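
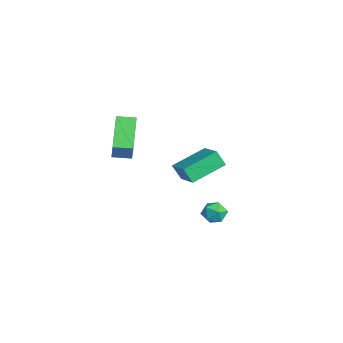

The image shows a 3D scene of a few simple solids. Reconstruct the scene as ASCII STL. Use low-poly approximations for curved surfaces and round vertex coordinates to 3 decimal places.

solid 
facet normal -0.985 0.169 0.024
outer loop
vertex 1.698 -1.261 -3.634
vertex 1.693 -1.383 -2.972
vertex 1.795 -0.757 -3.198
endloop
endfacet
facet normal -0.672 0.554 -0.491
outer loop
vertex 1.698 -1.261 -3.634
vertex 1.795 -0.757 -3.198
vertex 2.17 -0.797 -3.756
endloop
endfacet
facet normal -0.343 0.103 -0.934
outer loop
vertex 1.698 -1.261 -3.634
vertex 2.17 -0.797 -3.756
vertex 2.299 -1.446 -3.875
endloop
endfacet
facet normal -0.451 -0.561 -0.694
outer loop
vertex 1.698 -1.261 -3.634
vertex 2.299 -1.446 -3.875
vertex 2.004 -1.809 -3.39
endloop
endfacet
facet normal -0.848 -0.519 -0.102
outer loop
vertex 1.698 -1.261 -3.634
vertex 2.004 -1.809 -3.39
vertex 1.693 -1.383 -2.972
endloop
endfacet
facet normal -0.176 0.966 -0.188
outer loop
vertex 2.17 -0.797 -3.756
vertex 1.795 -0.757 -3.198
vertex 2.456 -0.631 -3.17
endloop
endfacet
facet normal -0.682 0.344 0.645
outer loop
vertex 1.795 -0.757 -3.198
vertex 1.693 -1.383 -2.972
vertex 2.161 -0.994 -2.685
endloop
endfacet
facet normal -0.460 -0.770 0.443
outer loop
vertex 1.693 -1.383 -2.972
vertex 2.004 -1.809 -3.39
vertex 2.29 -1.643 -2.804
endloop
endfacet
facet normal 0.181 -0.837 -0.516
outer loop
vertex 2.004 -1.809 -3.39
vertex 2.299 -1.446 -3.875
vertex 2.665 -1.683 -3.362
endloop
endfacet
facet normal 0.357 0.237 -0.903
outer loop
vertex 2.299 -1.446 -3.875
vertex 2.17 -0.797 -3.756
vertex 2.767 -1.057 -3.588
endloop
endfacet
facet normal 0.451 0.561 0.694
outer loop
vertex 2.762 -1.179 -2.926
vertex 2.456 -0.631 -3.17
vertex 2.161 -0.994 -2.685
endloop
endfacet
facet normal 0.343 -0.103 0.934
outer loop
vertex 2.762 -1.179 -2.926
vertex 2.161 -0.994 -2.685
vertex 2.29 -1.643 -2.804
endloop
endfacet
facet normal 0.672 -0.554 0.491
outer loop
vertex 2.762 -1.179 -2.926
vertex 2.29 -1.643 -2.804
vertex 2.665 -1.683 -3.362
endloop
endfacet
facet normal 0.985 -0.169 -0.024
outer loop
vertex 2.762 -1.179 -2.926
vertex 2.665 -1.683 -3.362
vertex 2.767 -1.057 -3.588
endloop
endfacet
facet normal 0.848 0.519 0.102
outer loop
vertex 2.762 -1.179 -2.926
vertex 2.767 -1.057 -3.588
vertex 2.456 -0.631 -3.17
endloop
endfacet
facet normal -0.181 0.837 0.516
outer loop
vertex 2.161 -0.994 -2.685
vertex 2.456 -0.631 -3.17
vertex 1.795 -0.757 -3.198
endloop
endfacet
facet normal -0.357 -0.237 0.903
outer loop
vertex 2.29 -1.643 -2.804
vertex 2.161 -0.994 -2.685
vertex 1.693 -1.383 -2.972
endloop
endfacet
facet normal 0.176 -0.966 0.188
outer loop
vertex 2.665 -1.683 -3.362
vertex 2.29 -1.643 -2.804
vertex 2.004 -1.809 -3.39
endloop
endfacet
facet normal 0.682 -0.344 -0.645
outer loop
vertex 2.767 -1.057 -3.588
vertex 2.665 -1.683 -3.362
vertex 2.299 -1.446 -3.875
endloop
endfacet
facet normal 0.460 0.770 -0.443
outer loop
vertex 2.456 -0.631 -3.17
vertex 2.767 -1.057 -3.588
vertex 2.17 -0.797 -3.756
endloop
endfacet
facet normal -0.815 0.311 0.489
outer loop
vertex -4.508 -3.983 -0.266
vertex -4.207 -3.055 -0.355
vertex -5.112 -3.89 -1.333
endloop
endfacet
facet normal -0.306 -0.948 0.091
outer loop
vertex -3.393 -4.545 -2.365
vertex -4.508 -3.983 -0.266
vertex -5.112 -3.89 -1.333
endloop
endfacet
facet normal -0.815 0.310 0.489
outer loop
vertex -5.112 -3.89 -1.333
vertex -4.207 -3.055 -0.355
vertex -4.812 -2.961 -1.422
endloop
endfacet
facet normal -0.492 0.076 -0.867
outer loop
vertex -4.812 -2.961 -1.422
vertex -3.393 -4.545 -2.365
vertex -5.112 -3.89 -1.333
endloop
endfacet
facet normal 0.492 -0.076 0.867
outer loop
vertex -4.508 -3.983 -0.266
vertex -2.488 -3.71 -1.387
vertex -4.207 -3.055 -0.355
endloop
endfacet
facet normal -0.307 -0.947 0.091
outer loop
vertex -2.788 -4.639 -1.298
vertex -4.508 -3.983 -0.266
vertex -3.393 -4.545 -2.365
endloop
endfacet
facet normal 0.492 -0.076 0.868
outer loop
vertex -2.788 -4.639 -1.298
vertex -2.488 -3.71 -1.387
vertex -4.508 -3.983 -0.266
endloop
endfacet
facet normal 0.307 0.947 -0.090
outer loop
vertex -4.207 -3.055 -0.355
vertex -2.488 -3.71 -1.387
vertex -4.812 -2.961 -1.422
endloop
endfacet
facet normal -0.491 0.076 -0.868
outer loop
vertex -3.092 -3.617 -2.454
vertex -3.393 -4.545 -2.365
vertex -4.812 -2.961 -1.422
endloop
endfacet
facet normal 0.307 0.947 -0.091
outer loop
vertex -4.812 -2.961 -1.422
vertex -2.488 -3.71 -1.387
vertex -3.092 -3.617 -2.454
endloop
endfacet
facet normal 0.815 -0.311 -0.489
outer loop
vertex -3.092 -3.617 -2.454
vertex -2.788 -4.639 -1.298
vertex -3.393 -4.545 -2.365
endloop
endfacet
facet normal 0.815 -0.310 -0.489
outer loop
vertex -2.488 -3.71 -1.387
vertex -2.788 -4.639 -1.298
vertex -3.092 -3.617 -2.454
endloop
endfacet
facet normal -0.918 -0.087 -0.388
outer loop
vertex -2.965 -1.655 -3.254
vertex -3.405 0.135 -2.616
vertex -2.657 -1.29 -4.065
endloop
endfacet
facet normal 0.225 -0.918 -0.327
outer loop
vertex -1.235 -1.155 -3.464
vertex -2.965 -1.655 -3.254
vertex -2.657 -1.29 -4.065
endloop
endfacet
facet normal -0.918 -0.088 -0.387
outer loop
vertex -2.657 -1.29 -4.065
vertex -3.405 0.135 -2.616
vertex -3.098 0.499 -3.426
endloop
endfacet
facet normal 0.327 0.388 -0.861
outer loop
vertex -3.098 0.499 -3.426
vertex -1.235 -1.155 -3.464
vertex -2.657 -1.29 -4.065
endloop
endfacet
facet normal -0.327 -0.388 0.862
outer loop
vertex -2.965 -1.655 -3.254
vertex -1.983 0.27 -2.015
vertex -3.405 0.135 -2.616
endloop
endfacet
facet normal 0.226 -0.918 -0.327
outer loop
vertex -1.542 -1.519 -2.654
vertex -2.965 -1.655 -3.254
vertex -1.235 -1.155 -3.464
endloop
endfacet
facet normal -0.326 -0.388 0.862
outer loop
vertex -1.542 -1.519 -2.654
vertex -1.983 0.27 -2.015
vertex -2.965 -1.655 -3.254
endloop
endfacet
facet normal -0.225 0.918 0.327
outer loop
vertex -3.405 0.135 -2.616
vertex -1.983 0.27 -2.015
vertex -3.098 0.499 -3.426
endloop
endfacet
facet normal 0.326 0.388 -0.862
outer loop
vertex -1.675 0.635 -2.826
vertex -1.235 -1.155 -3.464
vertex -3.098 0.499 -3.426
endloop
endfacet
facet normal -0.226 0.918 0.327
outer loop
vertex -3.098 0.499 -3.426
vertex -1.983 0.27 -2.015
vertex -1.675 0.635 -2.826
endloop
endfacet
facet normal 0.918 0.088 0.387
outer loop
vertex -1.675 0.635 -2.826
vertex -1.542 -1.519 -2.654
vertex -1.235 -1.155 -3.464
endloop
endfacet
facet normal 0.918 0.088 0.388
outer loop
vertex -1.983 0.27 -2.015
vertex -1.542 -1.519 -2.654
vertex -1.675 0.635 -2.826
endloop
endfacet

endsolid


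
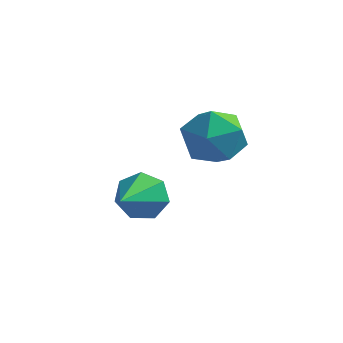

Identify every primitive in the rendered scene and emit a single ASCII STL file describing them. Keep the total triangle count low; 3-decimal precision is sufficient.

solid 
facet normal -0.211 0.570 0.794
outer loop
vertex -0.83 4.236 0.347
vertex -1.857 3.98 0.258
vertex -1.212 3.386 0.856
endloop
endfacet
facet normal 0.447 0.303 0.841
outer loop
vertex -0.83 4.236 0.347
vertex -1.212 3.386 0.856
vertex -0.268 3.336 0.372
endloop
endfacet
facet normal 0.814 0.516 0.267
outer loop
vertex -0.83 4.236 0.347
vertex -0.268 3.336 0.372
vertex -0.33 3.899 -0.527
endloop
endfacet
facet normal 0.380 0.915 -0.135
outer loop
vertex -0.83 4.236 0.347
vertex -0.33 3.899 -0.527
vertex -1.312 4.297 -0.597
endloop
endfacet
facet normal -0.253 0.949 0.190
outer loop
vertex -0.83 4.236 0.347
vertex -1.312 4.297 -0.597
vertex -1.857 3.98 0.258
endloop
endfacet
facet normal 0.399 -0.409 0.820
outer loop
vertex -0.268 3.336 0.372
vertex -1.212 3.386 0.856
vertex -0.948 2.523 0.297
endloop
endfacet
facet normal -0.668 0.024 0.744
outer loop
vertex -1.212 3.386 0.856
vertex -1.857 3.98 0.258
vertex -1.93 2.921 0.227
endloop
endfacet
facet normal -0.735 0.637 -0.233
outer loop
vertex -1.857 3.98 0.258
vertex -1.312 4.297 -0.597
vertex -1.992 3.484 -0.672
endloop
endfacet
facet normal 0.290 0.581 -0.760
outer loop
vertex -1.312 4.297 -0.597
vertex -0.33 3.899 -0.527
vertex -1.048 3.434 -1.156
endloop
endfacet
facet normal 0.992 -0.065 -0.109
outer loop
vertex -0.33 3.899 -0.527
vertex -0.268 3.336 0.372
vertex -0.403 2.84 -0.558
endloop
endfacet
facet normal -0.380 -0.915 0.135
outer loop
vertex -1.43 2.584 -0.647
vertex -0.948 2.523 0.297
vertex -1.93 2.921 0.227
endloop
endfacet
facet normal -0.814 -0.516 -0.267
outer loop
vertex -1.43 2.584 -0.647
vertex -1.93 2.921 0.227
vertex -1.992 3.484 -0.672
endloop
endfacet
facet normal -0.447 -0.303 -0.841
outer loop
vertex -1.43 2.584 -0.647
vertex -1.992 3.484 -0.672
vertex -1.048 3.434 -1.156
endloop
endfacet
facet normal 0.211 -0.570 -0.794
outer loop
vertex -1.43 2.584 -0.647
vertex -1.048 3.434 -1.156
vertex -0.403 2.84 -0.558
endloop
endfacet
facet normal 0.253 -0.949 -0.190
outer loop
vertex -1.43 2.584 -0.647
vertex -0.403 2.84 -0.558
vertex -0.948 2.523 0.297
endloop
endfacet
facet normal -0.290 -0.581 0.760
outer loop
vertex -1.93 2.921 0.227
vertex -0.948 2.523 0.297
vertex -1.212 3.386 0.856
endloop
endfacet
facet normal -0.992 0.065 0.109
outer loop
vertex -1.992 3.484 -0.672
vertex -1.93 2.921 0.227
vertex -1.857 3.98 0.258
endloop
endfacet
facet normal -0.399 0.409 -0.820
outer loop
vertex -1.048 3.434 -1.156
vertex -1.992 3.484 -0.672
vertex -1.312 4.297 -0.597
endloop
endfacet
facet normal 0.668 -0.024 -0.744
outer loop
vertex -0.403 2.84 -0.558
vertex -1.048 3.434 -1.156
vertex -0.33 3.899 -0.527
endloop
endfacet
facet normal 0.735 -0.637 0.233
outer loop
vertex -0.948 2.523 0.297
vertex -0.403 2.84 -0.558
vertex -0.268 3.336 0.372
endloop
endfacet
facet normal -0.050 0.907 -0.419
outer loop
vertex -1.768 0.981 -2.183
vertex -2.27 1.225 -1.596
vertex -1.461 1.26 -1.616
endloop
endfacet
facet normal 0.838 -0.506 -0.204
outer loop
vertex -1.768 0.981 -2.183
vertex -1.461 1.26 -1.616
vertex -2.19 -0.225 -0.924
endloop
endfacet
facet normal -0.050 0.907 -0.419
outer loop
vertex -1.461 1.26 -1.616
vertex -2.27 1.225 -1.596
vertex -1.763 1.513 -1.033
endloop
endfacet
facet normal 0.841 -0.175 0.512
outer loop
vertex -1.461 1.26 -1.616
vertex -1.763 1.513 -1.033
vertex -2.19 -0.225 -0.924
endloop
endfacet
facet normal -0.050 0.907 -0.419
outer loop
vertex -1.763 1.513 -1.033
vertex -2.27 1.225 -1.596
vertex -2.446 1.549 -0.874
endloop
endfacet
facet normal 0.227 0.005 0.974
outer loop
vertex -1.763 1.513 -1.033
vertex -2.446 1.549 -0.874
vertex -2.19 -0.225 -0.924
endloop
endfacet
facet normal -0.050 0.907 -0.419
outer loop
vertex -2.446 1.549 -0.874
vertex -2.27 1.225 -1.596
vertex -2.997 1.341 -1.258
endloop
endfacet
facet normal -0.543 -0.102 0.834
outer loop
vertex -2.446 1.549 -0.874
vertex -2.997 1.341 -1.258
vertex -2.19 -0.225 -0.924
endloop
endfacet
facet normal -0.050 0.907 -0.419
outer loop
vertex -2.997 1.341 -1.258
vertex -2.27 1.225 -1.596
vertex -3.0 1.046 -1.896
endloop
endfacet
facet normal -0.888 -0.416 0.196
outer loop
vertex -2.997 1.341 -1.258
vertex -3.0 1.046 -1.896
vertex -2.19 -0.225 -0.924
endloop
endfacet
facet normal -0.050 0.906 -0.420
outer loop
vertex -3.0 1.046 -1.896
vertex -2.27 1.225 -1.596
vertex -2.453 0.885 -2.308
endloop
endfacet
facet normal -0.550 -0.700 -0.457
outer loop
vertex -3.0 1.046 -1.896
vertex -2.453 0.885 -2.308
vertex -2.19 -0.225 -0.924
endloop
endfacet
facet normal -0.050 0.906 -0.420
outer loop
vertex -2.453 0.885 -2.308
vertex -2.27 1.225 -1.596
vertex -1.768 0.981 -2.183
endloop
endfacet
facet normal 0.220 -0.740 -0.635
outer loop
vertex -2.453 0.885 -2.308
vertex -1.768 0.981 -2.183
vertex -2.19 -0.225 -0.924
endloop
endfacet

endsolid


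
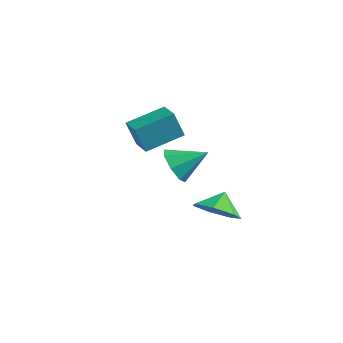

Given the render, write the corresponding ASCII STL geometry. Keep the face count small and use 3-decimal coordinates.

solid 
facet normal 0.153 -0.667 -0.729
outer loop
vertex 2.076 -0.896 -0.009
vertex 1.032 -0.807 -0.31
vertex 1.891 -0.231 -0.656
endloop
endfacet
facet normal 0.610 0.633 0.476
outer loop
vertex 2.076 -0.896 -0.009
vertex 1.891 -0.231 -0.656
vertex 0.868 -0.093 0.47
endloop
endfacet
facet normal 0.153 -0.666 -0.730
outer loop
vertex 1.891 -0.231 -0.656
vertex 1.032 -0.807 -0.31
vertex 1.059 0.001 -1.042
endloop
endfacet
facet normal 0.229 0.969 0.089
outer loop
vertex 1.891 -0.231 -0.656
vertex 1.059 0.001 -1.042
vertex 0.868 -0.093 0.47
endloop
endfacet
facet normal 0.154 -0.666 -0.730
outer loop
vertex 1.059 0.001 -1.042
vertex 1.032 -0.807 -0.31
vertex 0.207 -0.376 -0.878
endloop
endfacet
facet normal -0.404 0.915 0.006
outer loop
vertex 1.059 0.001 -1.042
vertex 0.207 -0.376 -0.878
vertex 0.868 -0.093 0.47
endloop
endfacet
facet normal 0.154 -0.667 -0.729
outer loop
vertex 0.207 -0.376 -0.878
vertex 1.032 -0.807 -0.31
vertex -0.023 -1.077 -0.286
endloop
endfacet
facet normal -0.810 0.510 0.290
outer loop
vertex 0.207 -0.376 -0.878
vertex -0.023 -1.077 -0.286
vertex 0.868 -0.093 0.47
endloop
endfacet
facet normal 0.154 -0.667 -0.729
outer loop
vertex -0.023 -1.077 -0.286
vertex 1.032 -0.807 -0.31
vertex 0.541 -1.574 0.288
endloop
endfacet
facet normal -0.685 0.062 0.726
outer loop
vertex -0.023 -1.077 -0.286
vertex 0.541 -1.574 0.288
vertex 0.868 -0.093 0.47
endloop
endfacet
facet normal 0.153 -0.667 -0.729
outer loop
vertex 0.541 -1.574 0.288
vertex 1.032 -0.807 -0.31
vertex 1.475 -1.494 0.411
endloop
endfacet
facet normal -0.122 -0.094 0.988
outer loop
vertex 0.541 -1.574 0.288
vertex 1.475 -1.494 0.411
vertex 0.868 -0.093 0.47
endloop
endfacet
facet normal 0.153 -0.667 -0.729
outer loop
vertex 1.475 -1.494 0.411
vertex 1.032 -0.807 -0.31
vertex 2.076 -0.896 -0.009
endloop
endfacet
facet normal 0.454 0.160 0.877
outer loop
vertex 1.475 -1.494 0.411
vertex 2.076 -0.896 -0.009
vertex 0.868 -0.093 0.47
endloop
endfacet
facet normal -0.609 -0.630 -0.482
outer loop
vertex 0.726 -3.189 3.142
vertex 0.251 -2.475 2.809
vertex 0.979 -2.962 2.526
endloop
endfacet
facet normal 0.913 -0.314 0.259
outer loop
vertex 0.726 -3.189 3.142
vertex 0.979 -2.962 2.526
vertex 1.189 -1.505 3.551
endloop
endfacet
facet normal -0.609 -0.630 -0.483
outer loop
vertex 0.979 -2.962 2.526
vertex 0.251 -2.475 2.809
vertex 0.806 -2.449 2.075
endloop
endfacet
facet normal 0.955 0.067 -0.290
outer loop
vertex 0.979 -2.962 2.526
vertex 0.806 -2.449 2.075
vertex 1.189 -1.505 3.551
endloop
endfacet
facet normal -0.608 -0.630 -0.482
outer loop
vertex 0.806 -2.449 2.075
vertex 0.251 -2.475 2.809
vertex 0.308 -1.952 2.054
endloop
endfacet
facet normal 0.609 0.587 -0.534
outer loop
vertex 0.806 -2.449 2.075
vertex 0.308 -1.952 2.054
vertex 1.189 -1.505 3.551
endloop
endfacet
facet normal -0.609 -0.630 -0.482
outer loop
vertex 0.308 -1.952 2.054
vertex 0.251 -2.475 2.809
vertex -0.223 -1.761 2.475
endloop
endfacet
facet normal 0.079 0.942 -0.328
outer loop
vertex 0.308 -1.952 2.054
vertex -0.223 -1.761 2.475
vertex 1.189 -1.505 3.551
endloop
endfacet
facet normal -0.609 -0.630 -0.482
outer loop
vertex -0.223 -1.761 2.475
vertex 0.251 -2.475 2.809
vertex -0.476 -1.989 3.092
endloop
endfacet
facet normal -0.325 0.923 0.207
outer loop
vertex -0.223 -1.761 2.475
vertex -0.476 -1.989 3.092
vertex 1.189 -1.505 3.551
endloop
endfacet
facet normal -0.609 -0.630 -0.482
outer loop
vertex -0.476 -1.989 3.092
vertex 0.251 -2.475 2.809
vertex -0.303 -2.501 3.542
endloop
endfacet
facet normal -0.366 0.541 0.757
outer loop
vertex -0.476 -1.989 3.092
vertex -0.303 -2.501 3.542
vertex 1.189 -1.505 3.551
endloop
endfacet
facet normal -0.609 -0.630 -0.482
outer loop
vertex -0.303 -2.501 3.542
vertex 0.251 -2.475 2.809
vertex 0.195 -2.998 3.563
endloop
endfacet
facet normal -0.021 0.022 1.000
outer loop
vertex -0.303 -2.501 3.542
vertex 0.195 -2.998 3.563
vertex 1.189 -1.505 3.551
endloop
endfacet
facet normal -0.609 -0.630 -0.482
outer loop
vertex 0.195 -2.998 3.563
vertex 0.251 -2.475 2.809
vertex 0.726 -3.189 3.142
endloop
endfacet
facet normal 0.509 -0.333 0.794
outer loop
vertex 0.195 -2.998 3.563
vertex 0.726 -3.189 3.142
vertex 1.189 -1.505 3.551
endloop
endfacet
facet normal -0.906 0.410 -0.104
outer loop
vertex -4.895 -0.028 2.351
vertex -4.202 1.652 2.939
vertex -4.586 0.315 1.008
endloop
endfacet
facet normal -0.363 -0.880 -0.308
outer loop
vertex -3.598 -0.132 1.121
vertex -4.895 -0.028 2.351
vertex -4.586 0.315 1.008
endloop
endfacet
facet normal -0.906 0.410 -0.104
outer loop
vertex -4.586 0.315 1.008
vertex -4.202 1.652 2.939
vertex -3.893 1.995 1.596
endloop
endfacet
facet normal 0.217 0.241 -0.946
outer loop
vertex -3.893 1.995 1.596
vertex -3.598 -0.132 1.121
vertex -4.586 0.315 1.008
endloop
endfacet
facet normal -0.217 -0.241 0.946
outer loop
vertex -4.895 -0.028 2.351
vertex -3.214 1.205 3.052
vertex -4.202 1.652 2.939
endloop
endfacet
facet normal -0.363 -0.880 -0.308
outer loop
vertex -3.907 -0.475 2.464
vertex -4.895 -0.028 2.351
vertex -3.598 -0.132 1.121
endloop
endfacet
facet normal -0.217 -0.241 0.946
outer loop
vertex -3.907 -0.475 2.464
vertex -3.214 1.205 3.052
vertex -4.895 -0.028 2.351
endloop
endfacet
facet normal 0.363 0.880 0.308
outer loop
vertex -4.202 1.652 2.939
vertex -3.214 1.205 3.052
vertex -3.893 1.995 1.596
endloop
endfacet
facet normal 0.217 0.241 -0.946
outer loop
vertex -2.905 1.548 1.709
vertex -3.598 -0.132 1.121
vertex -3.893 1.995 1.596
endloop
endfacet
facet normal 0.363 0.880 0.308
outer loop
vertex -3.893 1.995 1.596
vertex -3.214 1.205 3.052
vertex -2.905 1.548 1.709
endloop
endfacet
facet normal 0.906 -0.410 0.104
outer loop
vertex -2.905 1.548 1.709
vertex -3.907 -0.475 2.464
vertex -3.598 -0.132 1.121
endloop
endfacet
facet normal 0.906 -0.410 0.104
outer loop
vertex -3.214 1.205 3.052
vertex -3.907 -0.475 2.464
vertex -2.905 1.548 1.709
endloop
endfacet

endsolid


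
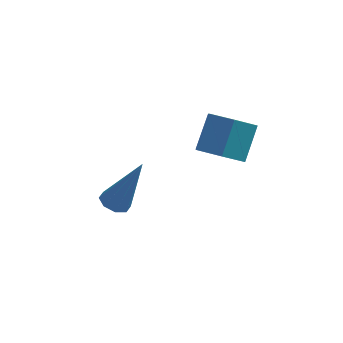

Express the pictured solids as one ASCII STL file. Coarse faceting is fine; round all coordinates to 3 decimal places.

solid 
facet normal -0.427 -0.070 -0.901
outer loop
vertex 0.52 -0.504 -3.882
vertex 0.123 -0.142 -3.722
vertex 0.626 -0.097 -3.964
endloop
endfacet
facet normal 0.947 -0.279 -0.161
outer loop
vertex 0.52 -0.504 -3.882
vertex 0.626 -0.097 -3.964
vertex 1.017 0.002 -1.838
endloop
endfacet
facet normal -0.428 -0.068 -0.901
outer loop
vertex 0.626 -0.097 -3.964
vertex 0.123 -0.142 -3.722
vertex 0.439 0.283 -3.904
endloop
endfacet
facet normal 0.871 0.457 -0.181
outer loop
vertex 0.626 -0.097 -3.964
vertex 0.439 0.283 -3.904
vertex 1.017 0.002 -1.838
endloop
endfacet
facet normal -0.428 -0.068 -0.901
outer loop
vertex 0.439 0.283 -3.904
vertex 0.123 -0.142 -3.722
vertex 0.066 0.415 -3.737
endloop
endfacet
facet normal 0.346 0.938 0.031
outer loop
vertex 0.439 0.283 -3.904
vertex 0.066 0.415 -3.737
vertex 1.017 0.002 -1.838
endloop
endfacet
facet normal -0.427 -0.068 -0.902
outer loop
vertex 0.066 0.415 -3.737
vertex 0.123 -0.142 -3.722
vertex -0.273 0.22 -3.562
endloop
endfacet
facet normal -0.323 0.878 0.353
outer loop
vertex 0.066 0.415 -3.737
vertex -0.273 0.22 -3.562
vertex 1.017 0.002 -1.838
endloop
endfacet
facet normal -0.427 -0.069 -0.901
outer loop
vertex -0.273 0.22 -3.562
vertex 0.123 -0.142 -3.722
vertex -0.38 -0.187 -3.48
endloop
endfacet
facet normal -0.741 0.314 0.594
outer loop
vertex -0.273 0.22 -3.562
vertex -0.38 -0.187 -3.48
vertex 1.017 0.002 -1.838
endloop
endfacet
facet normal -0.427 -0.069 -0.901
outer loop
vertex -0.38 -0.187 -3.48
vertex 0.123 -0.142 -3.722
vertex -0.192 -0.568 -3.54
endloop
endfacet
facet normal -0.665 -0.425 0.614
outer loop
vertex -0.38 -0.187 -3.48
vertex -0.192 -0.568 -3.54
vertex 1.017 0.002 -1.838
endloop
endfacet
facet normal -0.428 -0.069 -0.901
outer loop
vertex -0.192 -0.568 -3.54
vertex 0.123 -0.142 -3.722
vertex 0.181 -0.699 -3.707
endloop
endfacet
facet normal -0.138 -0.905 0.401
outer loop
vertex -0.192 -0.568 -3.54
vertex 0.181 -0.699 -3.707
vertex 1.017 0.002 -1.838
endloop
endfacet
facet normal -0.426 -0.069 -0.902
outer loop
vertex 0.181 -0.699 -3.707
vertex 0.123 -0.142 -3.722
vertex 0.52 -0.504 -3.882
endloop
endfacet
facet normal 0.528 -0.845 0.081
outer loop
vertex 0.181 -0.699 -3.707
vertex 0.52 -0.504 -3.882
vertex 1.017 0.002 -1.838
endloop
endfacet
facet normal -0.252 -0.651 -0.716
outer loop
vertex 4.188 -0.822 -0.775
vertex 3.487 -1.069 -0.304
vertex 3.419 -0.408 -0.881
endloop
endfacet
facet normal 0.416 0.596 -0.687
outer loop
vertex 4.188 -0.822 -0.775
vertex 3.419 -0.408 -0.881
vertex 4.535 0.076 0.214
endloop
endfacet
facet normal 0.415 0.596 -0.687
outer loop
vertex 4.535 0.076 0.214
vertex 3.419 -0.408 -0.881
vertex 3.765 0.49 0.108
endloop
endfacet
facet normal 0.251 0.650 0.717
outer loop
vertex 4.535 0.076 0.214
vertex 3.765 0.49 0.108
vertex 3.833 -0.171 0.684
endloop
endfacet
facet normal -0.251 -0.651 -0.716
outer loop
vertex 3.419 -0.408 -0.881
vertex 3.487 -1.069 -0.304
vertex 2.717 -0.655 -0.411
endloop
endfacet
facet normal -0.549 0.706 -0.449
outer loop
vertex 3.419 -0.408 -0.881
vertex 2.717 -0.655 -0.411
vertex 3.765 0.49 0.108
endloop
endfacet
facet normal -0.549 0.706 -0.448
outer loop
vertex 3.765 0.49 0.108
vertex 2.717 -0.655 -0.411
vertex 3.064 0.243 0.578
endloop
endfacet
facet normal 0.251 0.650 0.717
outer loop
vertex 3.765 0.49 0.108
vertex 3.064 0.243 0.578
vertex 3.833 -0.171 0.684
endloop
endfacet
facet normal -0.251 -0.651 -0.716
outer loop
vertex 2.717 -0.655 -0.411
vertex 3.487 -1.069 -0.304
vertex 2.785 -1.316 0.166
endloop
endfacet
facet normal -0.965 0.109 0.239
outer loop
vertex 2.717 -0.655 -0.411
vertex 2.785 -1.316 0.166
vertex 3.064 0.243 0.578
endloop
endfacet
facet normal -0.965 0.109 0.239
outer loop
vertex 3.064 0.243 0.578
vertex 2.785 -1.316 0.166
vertex 3.132 -0.418 1.155
endloop
endfacet
facet normal 0.252 0.651 0.716
outer loop
vertex 3.064 0.243 0.578
vertex 3.132 -0.418 1.155
vertex 3.833 -0.171 0.684
endloop
endfacet
facet normal -0.251 -0.650 -0.717
outer loop
vertex 2.785 -1.316 0.166
vertex 3.487 -1.069 -0.304
vertex 3.555 -1.73 0.272
endloop
endfacet
facet normal -0.415 -0.596 0.687
outer loop
vertex 2.785 -1.316 0.166
vertex 3.555 -1.73 0.272
vertex 3.132 -0.418 1.155
endloop
endfacet
facet normal -0.416 -0.596 0.687
outer loop
vertex 3.132 -0.418 1.155
vertex 3.555 -1.73 0.272
vertex 3.901 -0.832 1.261
endloop
endfacet
facet normal 0.252 0.651 0.716
outer loop
vertex 3.132 -0.418 1.155
vertex 3.901 -0.832 1.261
vertex 3.833 -0.171 0.684
endloop
endfacet
facet normal -0.251 -0.650 -0.717
outer loop
vertex 3.555 -1.73 0.272
vertex 3.487 -1.069 -0.304
vertex 4.256 -1.483 -0.198
endloop
endfacet
facet normal 0.549 -0.705 0.448
outer loop
vertex 3.555 -1.73 0.272
vertex 4.256 -1.483 -0.198
vertex 3.901 -0.832 1.261
endloop
endfacet
facet normal 0.549 -0.706 0.448
outer loop
vertex 3.901 -0.832 1.261
vertex 4.256 -1.483 -0.198
vertex 4.603 -0.585 0.791
endloop
endfacet
facet normal 0.251 0.651 0.716
outer loop
vertex 3.901 -0.832 1.261
vertex 4.603 -0.585 0.791
vertex 3.833 -0.171 0.684
endloop
endfacet
facet normal -0.252 -0.651 -0.716
outer loop
vertex 4.256 -1.483 -0.198
vertex 3.487 -1.069 -0.304
vertex 4.188 -0.822 -0.775
endloop
endfacet
facet normal 0.965 -0.109 -0.239
outer loop
vertex 4.256 -1.483 -0.198
vertex 4.188 -0.822 -0.775
vertex 4.603 -0.585 0.791
endloop
endfacet
facet normal 0.965 -0.109 -0.239
outer loop
vertex 4.603 -0.585 0.791
vertex 4.188 -0.822 -0.775
vertex 4.535 0.076 0.214
endloop
endfacet
facet normal 0.251 0.651 0.716
outer loop
vertex 4.603 -0.585 0.791
vertex 4.535 0.076 0.214
vertex 3.833 -0.171 0.684
endloop
endfacet

endsolid


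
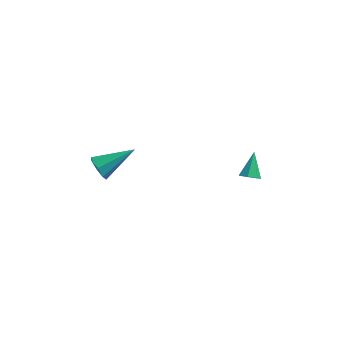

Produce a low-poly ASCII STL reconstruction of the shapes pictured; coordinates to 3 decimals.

solid 
facet normal 0.012 -0.752 -0.659
outer loop
vertex 4.314 -1.838 -0.862
vertex 3.917 -1.62 -1.118
vertex 4.428 -1.549 -1.19
endloop
endfacet
facet normal 0.909 0.101 0.405
outer loop
vertex 4.314 -1.838 -0.862
vertex 4.428 -1.549 -1.19
vertex 3.903 -0.62 -0.242
endloop
endfacet
facet normal 0.012 -0.753 -0.658
outer loop
vertex 4.428 -1.549 -1.19
vertex 3.917 -1.62 -1.118
vertex 4.157 -1.314 -1.464
endloop
endfacet
facet normal 0.750 0.630 -0.202
outer loop
vertex 4.428 -1.549 -1.19
vertex 4.157 -1.314 -1.464
vertex 3.903 -0.62 -0.242
endloop
endfacet
facet normal 0.011 -0.753 -0.658
outer loop
vertex 4.157 -1.314 -1.464
vertex 3.917 -1.62 -1.118
vertex 3.706 -1.309 -1.477
endloop
endfacet
facet normal 0.024 0.871 -0.490
outer loop
vertex 4.157 -1.314 -1.464
vertex 3.706 -1.309 -1.477
vertex 3.903 -0.62 -0.242
endloop
endfacet
facet normal 0.012 -0.752 -0.659
outer loop
vertex 3.706 -1.309 -1.477
vertex 3.917 -1.62 -1.118
vertex 3.414 -1.539 -1.22
endloop
endfacet
facet normal -0.724 0.645 -0.245
outer loop
vertex 3.706 -1.309 -1.477
vertex 3.414 -1.539 -1.22
vertex 3.903 -0.62 -0.242
endloop
endfacet
facet normal 0.012 -0.752 -0.659
outer loop
vertex 3.414 -1.539 -1.22
vertex 3.917 -1.62 -1.118
vertex 3.502 -1.83 -0.886
endloop
endfacet
facet normal -0.929 0.121 0.350
outer loop
vertex 3.414 -1.539 -1.22
vertex 3.502 -1.83 -0.886
vertex 3.903 -0.62 -0.242
endloop
endfacet
facet normal 0.012 -0.752 -0.659
outer loop
vertex 3.502 -1.83 -0.886
vertex 3.917 -1.62 -1.118
vertex 3.902 -1.963 -0.727
endloop
endfacet
facet normal -0.438 -0.305 0.846
outer loop
vertex 3.502 -1.83 -0.886
vertex 3.902 -1.963 -0.727
vertex 3.903 -0.62 -0.242
endloop
endfacet
facet normal 0.012 -0.752 -0.659
outer loop
vertex 3.902 -1.963 -0.727
vertex 3.917 -1.62 -1.118
vertex 4.314 -1.838 -0.862
endloop
endfacet
facet normal 0.380 -0.314 0.870
outer loop
vertex 3.902 -1.963 -0.727
vertex 4.314 -1.838 -0.862
vertex 3.903 -0.62 -0.242
endloop
endfacet
facet normal -0.749 -0.502 -0.432
outer loop
vertex -2.17 -3.558 -0.861
vertex -2.611 -3.228 -0.48
vertex -2.334 -3.124 -1.081
endloop
endfacet
facet normal 0.784 -0.018 -0.621
outer loop
vertex -2.17 -3.558 -0.861
vertex -2.334 -3.124 -1.081
vertex -1.189 -2.272 0.34
endloop
endfacet
facet normal -0.749 -0.503 -0.432
outer loop
vertex -2.334 -3.124 -1.081
vertex -2.611 -3.228 -0.48
vertex -2.66 -2.752 -0.949
endloop
endfacet
facet normal 0.407 0.601 -0.688
outer loop
vertex -2.334 -3.124 -1.081
vertex -2.66 -2.752 -0.949
vertex -1.189 -2.272 0.34
endloop
endfacet
facet normal -0.749 -0.503 -0.432
outer loop
vertex -2.66 -2.752 -0.949
vertex -2.611 -3.228 -0.48
vertex -2.958 -2.658 -0.542
endloop
endfacet
facet normal -0.072 0.959 -0.274
outer loop
vertex -2.66 -2.752 -0.949
vertex -2.958 -2.658 -0.542
vertex -1.189 -2.272 0.34
endloop
endfacet
facet normal -0.748 -0.503 -0.433
outer loop
vertex -2.958 -2.658 -0.542
vertex -2.611 -3.228 -0.48
vertex -3.053 -2.898 -0.099
endloop
endfacet
facet normal -0.374 0.847 0.379
outer loop
vertex -2.958 -2.658 -0.542
vertex -3.053 -2.898 -0.099
vertex -1.189 -2.272 0.34
endloop
endfacet
facet normal -0.748 -0.503 -0.432
outer loop
vertex -3.053 -2.898 -0.099
vertex -2.611 -3.228 -0.48
vertex -2.889 -3.331 0.121
endloop
endfacet
facet normal -0.320 0.330 0.888
outer loop
vertex -3.053 -2.898 -0.099
vertex -2.889 -3.331 0.121
vertex -1.189 -2.272 0.34
endloop
endfacet
facet normal -0.748 -0.503 -0.432
outer loop
vertex -2.889 -3.331 0.121
vertex -2.611 -3.228 -0.48
vertex -2.562 -3.704 -0.011
endloop
endfacet
facet normal 0.057 -0.289 0.956
outer loop
vertex -2.889 -3.331 0.121
vertex -2.562 -3.704 -0.011
vertex -1.189 -2.272 0.34
endloop
endfacet
facet normal -0.750 -0.502 -0.431
outer loop
vertex -2.562 -3.704 -0.011
vertex -2.611 -3.228 -0.48
vertex -2.265 -3.798 -0.418
endloop
endfacet
facet normal 0.537 -0.647 0.541
outer loop
vertex -2.562 -3.704 -0.011
vertex -2.265 -3.798 -0.418
vertex -1.189 -2.272 0.34
endloop
endfacet
facet normal -0.749 -0.502 -0.432
outer loop
vertex -2.265 -3.798 -0.418
vertex -2.611 -3.228 -0.48
vertex -2.17 -3.558 -0.861
endloop
endfacet
facet normal 0.837 -0.535 -0.111
outer loop
vertex -2.265 -3.798 -0.418
vertex -2.17 -3.558 -0.861
vertex -1.189 -2.272 0.34
endloop
endfacet

endsolid


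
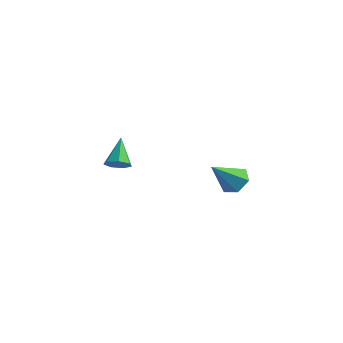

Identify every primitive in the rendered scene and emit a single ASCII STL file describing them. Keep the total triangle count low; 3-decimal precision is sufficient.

solid 
facet normal 0.351 -0.659 -0.665
outer loop
vertex -1.989 -1.523 0.706
vertex -2.411 -1.915 0.872
vertex -2.438 -1.497 0.443
endloop
endfacet
facet normal 0.223 0.931 -0.288
outer loop
vertex -1.989 -1.523 0.706
vertex -2.438 -1.497 0.443
vertex -2.929 -0.945 1.848
endloop
endfacet
facet normal 0.352 -0.659 -0.664
outer loop
vertex -2.438 -1.497 0.443
vertex -2.411 -1.915 0.872
vertex -2.866 -1.786 0.503
endloop
endfacet
facet normal -0.539 0.702 -0.464
outer loop
vertex -2.438 -1.497 0.443
vertex -2.866 -1.786 0.503
vertex -2.929 -0.945 1.848
endloop
endfacet
facet normal 0.352 -0.660 -0.664
outer loop
vertex -2.866 -1.786 0.503
vertex -2.411 -1.915 0.872
vertex -2.952 -2.172 0.841
endloop
endfacet
facet normal -0.986 0.116 -0.119
outer loop
vertex -2.866 -1.786 0.503
vertex -2.952 -2.172 0.841
vertex -2.929 -0.945 1.848
endloop
endfacet
facet normal 0.352 -0.660 -0.664
outer loop
vertex -2.952 -2.172 0.841
vertex -2.411 -1.915 0.872
vertex -2.631 -2.365 1.203
endloop
endfacet
facet normal -0.783 -0.386 0.488
outer loop
vertex -2.952 -2.172 0.841
vertex -2.631 -2.365 1.203
vertex -2.929 -0.945 1.848
endloop
endfacet
facet normal 0.351 -0.660 -0.664
outer loop
vertex -2.631 -2.365 1.203
vertex -2.411 -1.915 0.872
vertex -2.144 -2.219 1.315
endloop
endfacet
facet normal -0.080 -0.426 0.901
outer loop
vertex -2.631 -2.365 1.203
vertex -2.144 -2.219 1.315
vertex -2.929 -0.945 1.848
endloop
endfacet
facet normal 0.352 -0.659 -0.665
outer loop
vertex -2.144 -2.219 1.315
vertex -2.411 -1.915 0.872
vertex -1.859 -1.844 1.094
endloop
endfacet
facet normal 0.591 0.026 0.807
outer loop
vertex -2.144 -2.219 1.315
vertex -1.859 -1.844 1.094
vertex -2.929 -0.945 1.848
endloop
endfacet
facet normal 0.352 -0.660 -0.664
outer loop
vertex -1.859 -1.844 1.094
vertex -2.411 -1.915 0.872
vertex -1.989 -1.523 0.706
endloop
endfacet
facet normal 0.725 0.630 0.278
outer loop
vertex -1.859 -1.844 1.094
vertex -1.989 -1.523 0.706
vertex -2.929 -0.945 1.848
endloop
endfacet
facet normal 0.288 0.632 -0.719
outer loop
vertex 3.587 -2.179 1.505
vertex 3.133 -1.692 1.751
vertex 3.798 -1.714 1.998
endloop
endfacet
facet normal 0.747 -0.613 0.258
outer loop
vertex 3.587 -2.179 1.505
vertex 3.798 -1.714 1.998
vertex 2.667 -2.708 2.909
endloop
endfacet
facet normal 0.288 0.631 -0.720
outer loop
vertex 3.798 -1.714 1.998
vertex 3.133 -1.692 1.751
vertex 3.344 -1.226 2.244
endloop
endfacet
facet normal 0.563 0.111 0.819
outer loop
vertex 3.798 -1.714 1.998
vertex 3.344 -1.226 2.244
vertex 2.667 -2.708 2.909
endloop
endfacet
facet normal 0.289 0.631 -0.720
outer loop
vertex 3.344 -1.226 2.244
vertex 3.133 -1.692 1.751
vertex 2.679 -1.204 1.996
endloop
endfacet
facet normal -0.288 0.499 0.817
outer loop
vertex 3.344 -1.226 2.244
vertex 2.679 -1.204 1.996
vertex 2.667 -2.708 2.909
endloop
endfacet
facet normal 0.290 0.631 -0.719
outer loop
vertex 2.679 -1.204 1.996
vertex 3.133 -1.692 1.751
vertex 2.468 -1.669 1.503
endloop
endfacet
facet normal -0.953 0.162 0.255
outer loop
vertex 2.679 -1.204 1.996
vertex 2.468 -1.669 1.503
vertex 2.667 -2.708 2.909
endloop
endfacet
facet normal 0.290 0.631 -0.719
outer loop
vertex 2.468 -1.669 1.503
vertex 3.133 -1.692 1.751
vertex 2.922 -2.157 1.258
endloop
endfacet
facet normal -0.769 -0.562 -0.306
outer loop
vertex 2.468 -1.669 1.503
vertex 2.922 -2.157 1.258
vertex 2.667 -2.708 2.909
endloop
endfacet
facet normal 0.288 0.632 -0.719
outer loop
vertex 2.922 -2.157 1.258
vertex 3.133 -1.692 1.751
vertex 3.587 -2.179 1.505
endloop
endfacet
facet normal 0.082 -0.949 -0.304
outer loop
vertex 2.922 -2.157 1.258
vertex 3.587 -2.179 1.505
vertex 2.667 -2.708 2.909
endloop
endfacet

endsolid


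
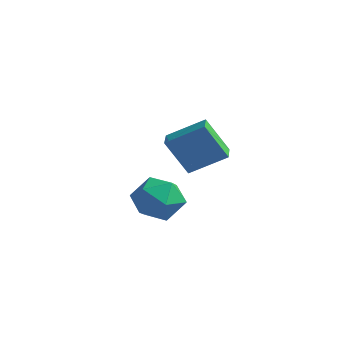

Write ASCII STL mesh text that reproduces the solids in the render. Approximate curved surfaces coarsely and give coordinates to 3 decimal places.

solid 
facet normal -0.406 -0.303 0.862
outer loop
vertex -0.3 3.151 0.673
vertex -0.924 3.906 0.644
vertex -1.446 2.169 -0.212
endloop
endfacet
facet normal 0.637 -0.770 0.029
outer loop
vertex -0.716 2.714 -1.764
vertex -0.3 3.151 0.673
vertex -1.446 2.169 -0.212
endloop
endfacet
facet normal -0.405 -0.303 0.863
outer loop
vertex -1.446 2.169 -0.212
vertex -0.924 3.906 0.644
vertex -2.071 2.924 -0.24
endloop
endfacet
facet normal -0.655 -0.561 -0.505
outer loop
vertex -2.071 2.924 -0.24
vertex -0.716 2.714 -1.764
vertex -1.446 2.169 -0.212
endloop
endfacet
facet normal 0.655 0.561 0.505
outer loop
vertex -0.3 3.151 0.673
vertex -0.194 4.451 -0.908
vertex -0.924 3.906 0.644
endloop
endfacet
facet normal 0.637 -0.770 0.029
outer loop
vertex 0.431 3.696 -0.88
vertex -0.3 3.151 0.673
vertex -0.716 2.714 -1.764
endloop
endfacet
facet normal 0.655 0.561 0.505
outer loop
vertex 0.431 3.696 -0.88
vertex -0.194 4.451 -0.908
vertex -0.3 3.151 0.673
endloop
endfacet
facet normal -0.637 0.770 -0.029
outer loop
vertex -0.924 3.906 0.644
vertex -0.194 4.451 -0.908
vertex -2.071 2.924 -0.24
endloop
endfacet
facet normal -0.655 -0.561 -0.505
outer loop
vertex -1.34 3.469 -1.793
vertex -0.716 2.714 -1.764
vertex -2.071 2.924 -0.24
endloop
endfacet
facet normal -0.637 0.770 -0.030
outer loop
vertex -2.071 2.924 -0.24
vertex -0.194 4.451 -0.908
vertex -1.34 3.469 -1.793
endloop
endfacet
facet normal 0.406 0.302 -0.862
outer loop
vertex -1.34 3.469 -1.793
vertex 0.431 3.696 -0.88
vertex -0.716 2.714 -1.764
endloop
endfacet
facet normal 0.406 0.304 -0.862
outer loop
vertex -0.194 4.451 -0.908
vertex 0.431 3.696 -0.88
vertex -1.34 3.469 -1.793
endloop
endfacet
facet normal -0.954 0.081 0.289
outer loop
vertex 0.126 -0.204 -1.506
vertex 0.108 -1.271 -1.265
vertex 0.401 -0.543 -0.503
endloop
endfacet
facet normal -0.601 0.692 0.399
outer loop
vertex 0.126 -0.204 -1.506
vertex 0.401 -0.543 -0.503
vertex 0.982 0.243 -0.992
endloop
endfacet
facet normal -0.340 0.913 -0.228
outer loop
vertex 0.126 -0.204 -1.506
vertex 0.982 0.243 -0.992
vertex 1.048 0.002 -2.057
endloop
endfacet
facet normal -0.531 0.438 -0.725
outer loop
vertex 0.126 -0.204 -1.506
vertex 1.048 0.002 -2.057
vertex 0.508 -0.933 -2.226
endloop
endfacet
facet normal -0.911 -0.076 -0.406
outer loop
vertex 0.126 -0.204 -1.506
vertex 0.508 -0.933 -2.226
vertex 0.108 -1.271 -1.265
endloop
endfacet
facet normal -0.051 0.554 0.831
outer loop
vertex 0.982 0.243 -0.992
vertex 0.401 -0.543 -0.503
vertex 1.492 -0.547 -0.434
endloop
endfacet
facet normal -0.621 -0.434 0.653
outer loop
vertex 0.401 -0.543 -0.503
vertex 0.108 -1.271 -1.265
vertex 0.952 -1.482 -0.603
endloop
endfacet
facet normal -0.551 -0.689 -0.471
outer loop
vertex 0.108 -1.271 -1.265
vertex 0.508 -0.933 -2.226
vertex 1.018 -1.723 -1.668
endloop
endfacet
facet normal 0.063 0.142 -0.988
outer loop
vertex 0.508 -0.933 -2.226
vertex 1.048 0.002 -2.057
vertex 1.599 -0.937 -2.157
endloop
endfacet
facet normal 0.371 0.910 -0.183
outer loop
vertex 1.048 0.002 -2.057
vertex 0.982 0.243 -0.992
vertex 1.892 -0.209 -1.395
endloop
endfacet
facet normal 0.531 -0.438 0.725
outer loop
vertex 1.874 -1.276 -1.154
vertex 1.492 -0.547 -0.434
vertex 0.952 -1.482 -0.603
endloop
endfacet
facet normal 0.340 -0.913 0.228
outer loop
vertex 1.874 -1.276 -1.154
vertex 0.952 -1.482 -0.603
vertex 1.018 -1.723 -1.668
endloop
endfacet
facet normal 0.601 -0.692 -0.399
outer loop
vertex 1.874 -1.276 -1.154
vertex 1.018 -1.723 -1.668
vertex 1.599 -0.937 -2.157
endloop
endfacet
facet normal 0.954 -0.081 -0.289
outer loop
vertex 1.874 -1.276 -1.154
vertex 1.599 -0.937 -2.157
vertex 1.892 -0.209 -1.395
endloop
endfacet
facet normal 0.911 0.076 0.406
outer loop
vertex 1.874 -1.276 -1.154
vertex 1.892 -0.209 -1.395
vertex 1.492 -0.547 -0.434
endloop
endfacet
facet normal -0.063 -0.142 0.988
outer loop
vertex 0.952 -1.482 -0.603
vertex 1.492 -0.547 -0.434
vertex 0.401 -0.543 -0.503
endloop
endfacet
facet normal -0.371 -0.910 0.183
outer loop
vertex 1.018 -1.723 -1.668
vertex 0.952 -1.482 -0.603
vertex 0.108 -1.271 -1.265
endloop
endfacet
facet normal 0.051 -0.554 -0.831
outer loop
vertex 1.599 -0.937 -2.157
vertex 1.018 -1.723 -1.668
vertex 0.508 -0.933 -2.226
endloop
endfacet
facet normal 0.621 0.434 -0.653
outer loop
vertex 1.892 -0.209 -1.395
vertex 1.599 -0.937 -2.157
vertex 1.048 0.002 -2.057
endloop
endfacet
facet normal 0.551 0.689 0.471
outer loop
vertex 1.492 -0.547 -0.434
vertex 1.892 -0.209 -1.395
vertex 0.982 0.243 -0.992
endloop
endfacet

endsolid


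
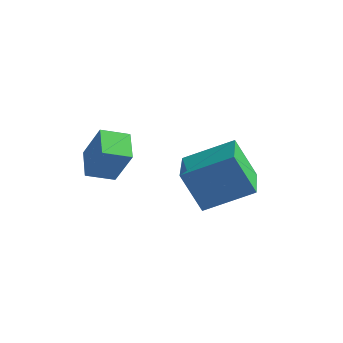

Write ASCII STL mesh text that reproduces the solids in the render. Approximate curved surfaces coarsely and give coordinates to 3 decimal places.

solid 
facet normal -0.738 -0.516 -0.435
outer loop
vertex 2.468 -1.997 -1.229
vertex 1.636 -0.566 -1.513
vertex 3.155 -1.861 -2.555
endloop
endfacet
facet normal 0.496 -0.852 0.169
outer loop
vertex 4.424 -0.974 -1.807
vertex 2.468 -1.997 -1.229
vertex 3.155 -1.861 -2.555
endloop
endfacet
facet normal -0.738 -0.516 -0.435
outer loop
vertex 3.155 -1.861 -2.555
vertex 1.636 -0.566 -1.513
vertex 2.322 -0.43 -2.839
endloop
endfacet
facet normal 0.458 0.091 -0.884
outer loop
vertex 2.322 -0.43 -2.839
vertex 4.424 -0.974 -1.807
vertex 3.155 -1.861 -2.555
endloop
endfacet
facet normal -0.458 -0.091 0.884
outer loop
vertex 2.468 -1.997 -1.229
vertex 2.905 0.321 -0.765
vertex 1.636 -0.566 -1.513
endloop
endfacet
facet normal 0.496 -0.852 0.169
outer loop
vertex 3.738 -1.11 -0.481
vertex 2.468 -1.997 -1.229
vertex 4.424 -0.974 -1.807
endloop
endfacet
facet normal -0.458 -0.091 0.885
outer loop
vertex 3.738 -1.11 -0.481
vertex 2.905 0.321 -0.765
vertex 2.468 -1.997 -1.229
endloop
endfacet
facet normal -0.496 0.852 -0.169
outer loop
vertex 1.636 -0.566 -1.513
vertex 2.905 0.321 -0.765
vertex 2.322 -0.43 -2.839
endloop
endfacet
facet normal 0.458 0.091 -0.884
outer loop
vertex 3.592 0.457 -2.091
vertex 4.424 -0.974 -1.807
vertex 2.322 -0.43 -2.839
endloop
endfacet
facet normal -0.495 0.852 -0.169
outer loop
vertex 2.322 -0.43 -2.839
vertex 2.905 0.321 -0.765
vertex 3.592 0.457 -2.091
endloop
endfacet
facet normal 0.738 0.516 0.435
outer loop
vertex 3.592 0.457 -2.091
vertex 3.738 -1.11 -0.481
vertex 4.424 -0.974 -1.807
endloop
endfacet
facet normal 0.738 0.516 0.435
outer loop
vertex 2.905 0.321 -0.765
vertex 3.738 -1.11 -0.481
vertex 3.592 0.457 -2.091
endloop
endfacet
facet normal -0.660 -0.678 0.324
outer loop
vertex 1.438 -4.345 0.587
vertex 0.849 -3.597 0.951
vertex 0.79 -4.28 -0.596
endloop
endfacet
facet normal 0.578 -0.734 -0.357
outer loop
vertex 1.391 -3.663 -0.891
vertex 1.438 -4.345 0.587
vertex 0.79 -4.28 -0.596
endloop
endfacet
facet normal -0.661 -0.677 0.324
outer loop
vertex 0.79 -4.28 -0.596
vertex 0.849 -3.597 0.951
vertex 0.201 -3.531 -0.232
endloop
endfacet
facet normal -0.480 0.048 -0.876
outer loop
vertex 0.201 -3.531 -0.232
vertex 1.391 -3.663 -0.891
vertex 0.79 -4.28 -0.596
endloop
endfacet
facet normal 0.480 -0.049 0.876
outer loop
vertex 1.438 -4.345 0.587
vertex 1.45 -2.98 0.656
vertex 0.849 -3.597 0.951
endloop
endfacet
facet normal 0.577 -0.734 -0.357
outer loop
vertex 2.039 -3.729 0.292
vertex 1.438 -4.345 0.587
vertex 1.391 -3.663 -0.891
endloop
endfacet
facet normal 0.480 -0.049 0.876
outer loop
vertex 2.039 -3.729 0.292
vertex 1.45 -2.98 0.656
vertex 1.438 -4.345 0.587
endloop
endfacet
facet normal -0.578 0.734 0.357
outer loop
vertex 0.849 -3.597 0.951
vertex 1.45 -2.98 0.656
vertex 0.201 -3.531 -0.232
endloop
endfacet
facet normal -0.480 0.049 -0.876
outer loop
vertex 0.802 -2.915 -0.527
vertex 1.391 -3.663 -0.891
vertex 0.201 -3.531 -0.232
endloop
endfacet
facet normal -0.578 0.734 0.357
outer loop
vertex 0.201 -3.531 -0.232
vertex 1.45 -2.98 0.656
vertex 0.802 -2.915 -0.527
endloop
endfacet
facet normal 0.660 0.678 -0.324
outer loop
vertex 0.802 -2.915 -0.527
vertex 2.039 -3.729 0.292
vertex 1.391 -3.663 -0.891
endloop
endfacet
facet normal 0.660 0.677 -0.325
outer loop
vertex 1.45 -2.98 0.656
vertex 2.039 -3.729 0.292
vertex 0.802 -2.915 -0.527
endloop
endfacet

endsolid


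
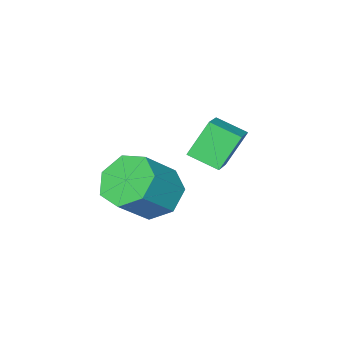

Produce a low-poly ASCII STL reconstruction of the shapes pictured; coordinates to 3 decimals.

solid 
facet normal -0.549 0.111 0.829
outer loop
vertex 0.165 -0.589 -1.067
vertex -0.301 0.447 -1.514
vertex -0.824 -1.276 -1.63
endloop
endfacet
facet normal 0.381 -0.849 0.366
outer loop
vertex 0.021 -1.447 -2.906
vertex 0.165 -0.589 -1.067
vertex -0.824 -1.276 -1.63
endloop
endfacet
facet normal -0.548 0.111 0.829
outer loop
vertex -0.824 -1.276 -1.63
vertex -0.301 0.447 -1.514
vertex -1.29 -0.241 -2.076
endloop
endfacet
facet normal -0.744 -0.517 -0.423
outer loop
vertex -1.29 -0.241 -2.076
vertex 0.021 -1.447 -2.906
vertex -0.824 -1.276 -1.63
endloop
endfacet
facet normal 0.744 0.517 0.423
outer loop
vertex 0.165 -0.589 -1.067
vertex 0.544 0.276 -2.79
vertex -0.301 0.447 -1.514
endloop
endfacet
facet normal 0.382 -0.848 0.366
outer loop
vertex 1.01 -0.759 -2.344
vertex 0.165 -0.589 -1.067
vertex 0.021 -1.447 -2.906
endloop
endfacet
facet normal 0.744 0.517 0.423
outer loop
vertex 1.01 -0.759 -2.344
vertex 0.544 0.276 -2.79
vertex 0.165 -0.589 -1.067
endloop
endfacet
facet normal -0.382 0.848 -0.367
outer loop
vertex -0.301 0.447 -1.514
vertex 0.544 0.276 -2.79
vertex -1.29 -0.241 -2.076
endloop
endfacet
facet normal -0.744 -0.517 -0.423
outer loop
vertex -0.445 -0.411 -3.353
vertex 0.021 -1.447 -2.906
vertex -1.29 -0.241 -2.076
endloop
endfacet
facet normal -0.382 0.849 -0.366
outer loop
vertex -1.29 -0.241 -2.076
vertex 0.544 0.276 -2.79
vertex -0.445 -0.411 -3.353
endloop
endfacet
facet normal 0.548 -0.111 -0.829
outer loop
vertex -0.445 -0.411 -3.353
vertex 1.01 -0.759 -2.344
vertex 0.021 -1.447 -2.906
endloop
endfacet
facet normal 0.548 -0.110 -0.829
outer loop
vertex 0.544 0.276 -2.79
vertex 1.01 -0.759 -2.344
vertex -0.445 -0.411 -3.353
endloop
endfacet
facet normal -0.713 0.032 -0.700
outer loop
vertex 2.82 -1.461 -4.448
vertex 2.169 -0.922 -3.76
vertex 2.887 -0.518 -4.473
endloop
endfacet
facet normal 0.698 -0.068 -0.713
outer loop
vertex 2.82 -1.461 -4.448
vertex 2.887 -0.518 -4.473
vertex 4.082 -1.518 -3.208
endloop
endfacet
facet normal 0.697 -0.070 -0.714
outer loop
vertex 4.082 -1.518 -3.208
vertex 2.887 -0.518 -4.473
vertex 4.15 -0.575 -3.234
endloop
endfacet
facet normal 0.713 -0.032 0.700
outer loop
vertex 4.082 -1.518 -3.208
vertex 4.15 -0.575 -3.234
vertex 3.431 -0.978 -2.52
endloop
endfacet
facet normal -0.713 0.033 -0.700
outer loop
vertex 2.887 -0.518 -4.473
vertex 2.169 -0.922 -3.76
vertex 2.414 0.121 -3.961
endloop
endfacet
facet normal 0.490 0.736 -0.466
outer loop
vertex 2.887 -0.518 -4.473
vertex 2.414 0.121 -3.961
vertex 4.15 -0.575 -3.234
endloop
endfacet
facet normal 0.490 0.737 -0.466
outer loop
vertex 4.15 -0.575 -3.234
vertex 2.414 0.121 -3.961
vertex 3.676 0.064 -2.722
endloop
endfacet
facet normal 0.713 -0.032 0.700
outer loop
vertex 4.15 -0.575 -3.234
vertex 3.676 0.064 -2.722
vertex 3.431 -0.978 -2.52
endloop
endfacet
facet normal -0.713 0.032 -0.700
outer loop
vertex 2.414 0.121 -3.961
vertex 2.169 -0.922 -3.76
vertex 1.756 -0.025 -3.298
endloop
endfacet
facet normal -0.086 0.987 0.133
outer loop
vertex 2.414 0.121 -3.961
vertex 1.756 -0.025 -3.298
vertex 3.676 0.064 -2.722
endloop
endfacet
facet normal -0.085 0.988 0.132
outer loop
vertex 3.676 0.064 -2.722
vertex 1.756 -0.025 -3.298
vertex 3.018 -0.082 -2.058
endloop
endfacet
facet normal 0.713 -0.032 0.700
outer loop
vertex 3.676 0.064 -2.722
vertex 3.018 -0.082 -2.058
vertex 3.431 -0.978 -2.52
endloop
endfacet
facet normal -0.713 0.032 -0.700
outer loop
vertex 1.756 -0.025 -3.298
vertex 2.169 -0.922 -3.76
vertex 1.409 -0.846 -2.982
endloop
endfacet
facet normal -0.597 0.495 0.631
outer loop
vertex 1.756 -0.025 -3.298
vertex 1.409 -0.846 -2.982
vertex 3.018 -0.082 -2.058
endloop
endfacet
facet normal -0.597 0.495 0.631
outer loop
vertex 3.018 -0.082 -2.058
vertex 1.409 -0.846 -2.982
vertex 2.671 -0.903 -1.743
endloop
endfacet
facet normal 0.713 -0.033 0.700
outer loop
vertex 3.018 -0.082 -2.058
vertex 2.671 -0.903 -1.743
vertex 3.431 -0.978 -2.52
endloop
endfacet
facet normal -0.713 0.032 -0.700
outer loop
vertex 1.409 -0.846 -2.982
vertex 2.169 -0.922 -3.76
vertex 1.634 -1.724 -3.252
endloop
endfacet
facet normal -0.659 -0.370 0.654
outer loop
vertex 1.409 -0.846 -2.982
vertex 1.634 -1.724 -3.252
vertex 2.671 -0.903 -1.743
endloop
endfacet
facet normal -0.659 -0.370 0.654
outer loop
vertex 2.671 -0.903 -1.743
vertex 1.634 -1.724 -3.252
vertex 2.897 -1.781 -2.012
endloop
endfacet
facet normal 0.713 -0.031 0.700
outer loop
vertex 2.671 -0.903 -1.743
vertex 2.897 -1.781 -2.012
vertex 3.431 -0.978 -2.52
endloop
endfacet
facet normal -0.713 0.032 -0.700
outer loop
vertex 1.634 -1.724 -3.252
vertex 2.169 -0.922 -3.76
vertex 2.262 -1.998 -3.904
endloop
endfacet
facet normal -0.225 -0.957 0.185
outer loop
vertex 1.634 -1.724 -3.252
vertex 2.262 -1.998 -3.904
vertex 2.897 -1.781 -2.012
endloop
endfacet
facet normal -0.225 -0.957 0.185
outer loop
vertex 2.897 -1.781 -2.012
vertex 2.262 -1.998 -3.904
vertex 3.525 -2.055 -2.665
endloop
endfacet
facet normal 0.714 -0.032 0.700
outer loop
vertex 2.897 -1.781 -2.012
vertex 3.525 -2.055 -2.665
vertex 3.431 -0.978 -2.52
endloop
endfacet
facet normal -0.713 0.032 -0.700
outer loop
vertex 2.262 -1.998 -3.904
vertex 2.169 -0.922 -3.76
vertex 2.82 -1.461 -4.448
endloop
endfacet
facet normal 0.379 -0.823 -0.424
outer loop
vertex 2.262 -1.998 -3.904
vertex 2.82 -1.461 -4.448
vertex 3.525 -2.055 -2.665
endloop
endfacet
facet normal 0.379 -0.822 -0.424
outer loop
vertex 3.525 -2.055 -2.665
vertex 2.82 -1.461 -4.448
vertex 4.082 -1.518 -3.208
endloop
endfacet
facet normal 0.713 -0.032 0.700
outer loop
vertex 3.525 -2.055 -2.665
vertex 4.082 -1.518 -3.208
vertex 3.431 -0.978 -2.52
endloop
endfacet

endsolid


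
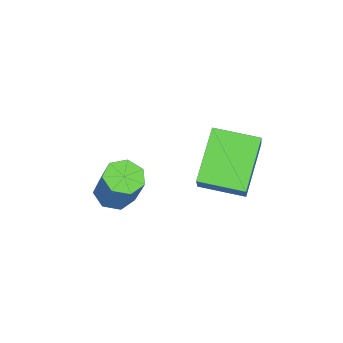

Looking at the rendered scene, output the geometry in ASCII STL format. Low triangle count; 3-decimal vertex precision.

solid 
facet normal -0.609 -0.150 -0.779
outer loop
vertex -1.252 -1.126 -0.261
vertex -1.379 0.465 -0.468
vertex 0.398 -1.161 -1.544
endloop
endfacet
facet normal 0.079 -0.989 0.128
outer loop
vertex 1.439 -0.905 -0.212
vertex -1.252 -1.126 -0.261
vertex 0.398 -1.161 -1.544
endloop
endfacet
facet normal -0.609 -0.150 -0.779
outer loop
vertex 0.398 -1.161 -1.544
vertex -1.379 0.465 -0.468
vertex 0.271 0.43 -1.751
endloop
endfacet
facet normal 0.789 -0.017 -0.614
outer loop
vertex 0.271 0.43 -1.751
vertex 1.439 -0.905 -0.212
vertex 0.398 -1.161 -1.544
endloop
endfacet
facet normal -0.789 0.017 0.614
outer loop
vertex -1.252 -1.126 -0.261
vertex -0.338 0.721 0.864
vertex -1.379 0.465 -0.468
endloop
endfacet
facet normal 0.079 -0.989 0.128
outer loop
vertex -0.211 -0.87 1.071
vertex -1.252 -1.126 -0.261
vertex 1.439 -0.905 -0.212
endloop
endfacet
facet normal -0.789 0.017 0.614
outer loop
vertex -0.211 -0.87 1.071
vertex -0.338 0.721 0.864
vertex -1.252 -1.126 -0.261
endloop
endfacet
facet normal -0.079 0.989 -0.128
outer loop
vertex -1.379 0.465 -0.468
vertex -0.338 0.721 0.864
vertex 0.271 0.43 -1.751
endloop
endfacet
facet normal 0.789 -0.017 -0.614
outer loop
vertex 1.312 0.686 -0.419
vertex 1.439 -0.905 -0.212
vertex 0.271 0.43 -1.751
endloop
endfacet
facet normal -0.079 0.989 -0.128
outer loop
vertex 0.271 0.43 -1.751
vertex -0.338 0.721 0.864
vertex 1.312 0.686 -0.419
endloop
endfacet
facet normal 0.609 0.150 0.779
outer loop
vertex 1.312 0.686 -0.419
vertex -0.211 -0.87 1.071
vertex 1.439 -0.905 -0.212
endloop
endfacet
facet normal 0.609 0.150 0.779
outer loop
vertex -0.338 0.721 0.864
vertex -0.211 -0.87 1.071
vertex 1.312 0.686 -0.419
endloop
endfacet
facet normal -0.308 -0.316 -0.898
outer loop
vertex 0.715 -3.681 -3.239
vertex 0.187 -4.071 -2.921
vertex 0.164 -3.38 -3.156
endloop
endfacet
facet normal 0.385 0.821 -0.421
outer loop
vertex 0.715 -3.681 -3.239
vertex 0.164 -3.38 -3.156
vertex 1.222 -3.159 -1.758
endloop
endfacet
facet normal 0.384 0.822 -0.420
outer loop
vertex 1.222 -3.159 -1.758
vertex 0.164 -3.38 -3.156
vertex 0.67 -2.859 -1.675
endloop
endfacet
facet normal 0.307 0.317 0.897
outer loop
vertex 1.222 -3.159 -1.758
vertex 0.67 -2.859 -1.675
vertex 0.693 -3.549 -1.439
endloop
endfacet
facet normal -0.307 -0.316 -0.898
outer loop
vertex 0.164 -3.38 -3.156
vertex 0.187 -4.071 -2.921
vertex -0.37 -3.6 -2.896
endloop
endfacet
facet normal -0.442 0.883 -0.160
outer loop
vertex 0.164 -3.38 -3.156
vertex -0.37 -3.6 -2.896
vertex 0.67 -2.859 -1.675
endloop
endfacet
facet normal -0.441 0.883 -0.161
outer loop
vertex 0.67 -2.859 -1.675
vertex -0.37 -3.6 -2.896
vertex 0.136 -3.078 -1.415
endloop
endfacet
facet normal 0.307 0.317 0.897
outer loop
vertex 0.67 -2.859 -1.675
vertex 0.136 -3.078 -1.415
vertex 0.693 -3.549 -1.439
endloop
endfacet
facet normal -0.308 -0.317 -0.897
outer loop
vertex -0.37 -3.6 -2.896
vertex 0.187 -4.071 -2.921
vertex -0.485 -4.174 -2.654
endloop
endfacet
facet normal -0.934 0.280 0.220
outer loop
vertex -0.37 -3.6 -2.896
vertex -0.485 -4.174 -2.654
vertex 0.136 -3.078 -1.415
endloop
endfacet
facet normal -0.934 0.280 0.221
outer loop
vertex 0.136 -3.078 -1.415
vertex -0.485 -4.174 -2.654
vertex 0.021 -3.653 -1.173
endloop
endfacet
facet normal 0.306 0.317 0.898
outer loop
vertex 0.136 -3.078 -1.415
vertex 0.021 -3.653 -1.173
vertex 0.693 -3.549 -1.439
endloop
endfacet
facet normal -0.308 -0.316 -0.897
outer loop
vertex -0.485 -4.174 -2.654
vertex 0.187 -4.071 -2.921
vertex -0.094 -4.671 -2.613
endloop
endfacet
facet normal -0.725 -0.534 0.435
outer loop
vertex -0.485 -4.174 -2.654
vertex -0.094 -4.671 -2.613
vertex 0.021 -3.653 -1.173
endloop
endfacet
facet normal -0.723 -0.535 0.436
outer loop
vertex 0.021 -3.653 -1.173
vertex -0.094 -4.671 -2.613
vertex 0.413 -4.149 -1.132
endloop
endfacet
facet normal 0.306 0.316 0.898
outer loop
vertex 0.021 -3.653 -1.173
vertex 0.413 -4.149 -1.132
vertex 0.693 -3.549 -1.439
endloop
endfacet
facet normal -0.307 -0.317 -0.897
outer loop
vertex -0.094 -4.671 -2.613
vertex 0.187 -4.071 -2.921
vertex 0.509 -4.715 -2.804
endloop
endfacet
facet normal 0.033 -0.946 0.322
outer loop
vertex -0.094 -4.671 -2.613
vertex 0.509 -4.715 -2.804
vertex 0.413 -4.149 -1.132
endloop
endfacet
facet normal 0.031 -0.946 0.322
outer loop
vertex 0.413 -4.149 -1.132
vertex 0.509 -4.715 -2.804
vertex 1.015 -4.194 -1.323
endloop
endfacet
facet normal 0.308 0.315 0.897
outer loop
vertex 0.413 -4.149 -1.132
vertex 1.015 -4.194 -1.323
vertex 0.693 -3.549 -1.439
endloop
endfacet
facet normal -0.307 -0.316 -0.898
outer loop
vertex 0.509 -4.715 -2.804
vertex 0.187 -4.071 -2.921
vertex 0.869 -4.275 -3.082
endloop
endfacet
facet normal 0.763 -0.646 -0.034
outer loop
vertex 0.509 -4.715 -2.804
vertex 0.869 -4.275 -3.082
vertex 1.015 -4.194 -1.323
endloop
endfacet
facet normal 0.764 -0.645 -0.034
outer loop
vertex 1.015 -4.194 -1.323
vertex 0.869 -4.275 -3.082
vertex 1.375 -3.753 -1.601
endloop
endfacet
facet normal 0.308 0.315 0.898
outer loop
vertex 1.015 -4.194 -1.323
vertex 1.375 -3.753 -1.601
vertex 0.693 -3.549 -1.439
endloop
endfacet
facet normal -0.307 -0.317 -0.898
outer loop
vertex 0.869 -4.275 -3.082
vertex 0.187 -4.071 -2.921
vertex 0.715 -3.681 -3.239
endloop
endfacet
facet normal 0.920 0.142 -0.365
outer loop
vertex 0.869 -4.275 -3.082
vertex 0.715 -3.681 -3.239
vertex 1.375 -3.753 -1.601
endloop
endfacet
facet normal 0.920 0.141 -0.365
outer loop
vertex 1.375 -3.753 -1.601
vertex 0.715 -3.681 -3.239
vertex 1.222 -3.159 -1.758
endloop
endfacet
facet normal 0.308 0.316 0.897
outer loop
vertex 1.375 -3.753 -1.601
vertex 1.222 -3.159 -1.758
vertex 0.693 -3.549 -1.439
endloop
endfacet

endsolid


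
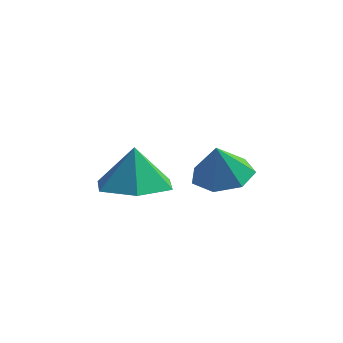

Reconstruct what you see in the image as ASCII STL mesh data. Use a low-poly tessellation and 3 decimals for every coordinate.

solid 
facet normal 0.125 0.178 -0.976
outer loop
vertex 3.229 -0.277 -0.407
vertex 2.8 -1.01 -0.596
vertex 2.482 -0.207 -0.49
endloop
endfacet
facet normal -0.014 0.700 0.714
outer loop
vertex 3.229 -0.277 -0.407
vertex 2.482 -0.207 -0.49
vertex 2.66 -1.21 0.496
endloop
endfacet
facet normal 0.127 0.179 -0.976
outer loop
vertex 2.482 -0.207 -0.49
vertex 2.8 -1.01 -0.596
vertex 1.974 -0.742 -0.654
endloop
endfacet
facet normal -0.670 0.457 0.585
outer loop
vertex 2.482 -0.207 -0.49
vertex 1.974 -0.742 -0.654
vertex 2.66 -1.21 0.496
endloop
endfacet
facet normal 0.127 0.179 -0.976
outer loop
vertex 1.974 -0.742 -0.654
vertex 2.8 -1.01 -0.596
vertex 2.089 -1.478 -0.774
endloop
endfacet
facet normal -0.875 -0.208 0.437
outer loop
vertex 1.974 -0.742 -0.654
vertex 2.089 -1.478 -0.774
vertex 2.66 -1.21 0.496
endloop
endfacet
facet normal 0.126 0.180 -0.976
outer loop
vertex 2.089 -1.478 -0.774
vertex 2.8 -1.01 -0.596
vertex 2.74 -1.862 -0.761
endloop
endfacet
facet normal -0.475 -0.793 0.381
outer loop
vertex 2.089 -1.478 -0.774
vertex 2.74 -1.862 -0.761
vertex 2.66 -1.21 0.496
endloop
endfacet
facet normal 0.125 0.180 -0.976
outer loop
vertex 2.74 -1.862 -0.761
vertex 2.8 -1.01 -0.596
vertex 3.436 -1.603 -0.624
endloop
endfacet
facet normal 0.229 -0.858 0.460
outer loop
vertex 2.74 -1.862 -0.761
vertex 3.436 -1.603 -0.624
vertex 2.66 -1.21 0.496
endloop
endfacet
facet normal 0.125 0.180 -0.976
outer loop
vertex 3.436 -1.603 -0.624
vertex 2.8 -1.01 -0.596
vertex 3.653 -0.898 -0.466
endloop
endfacet
facet normal 0.706 -0.355 0.613
outer loop
vertex 3.436 -1.603 -0.624
vertex 3.653 -0.898 -0.466
vertex 2.66 -1.21 0.496
endloop
endfacet
facet normal 0.125 0.178 -0.976
outer loop
vertex 3.653 -0.898 -0.466
vertex 2.8 -1.01 -0.596
vertex 3.229 -0.277 -0.407
endloop
endfacet
facet normal 0.598 0.339 0.727
outer loop
vertex 3.653 -0.898 -0.466
vertex 3.229 -0.277 -0.407
vertex 2.66 -1.21 0.496
endloop
endfacet
facet normal 0.069 -0.247 -0.967
outer loop
vertex 2.127 -3.684 0.367
vertex 1.112 -3.492 0.246
vertex 1.807 -2.731 0.101
endloop
endfacet
facet normal 0.725 0.400 0.561
outer loop
vertex 2.127 -3.684 0.367
vertex 1.807 -2.731 0.101
vertex 1.028 -3.188 1.434
endloop
endfacet
facet normal 0.069 -0.247 -0.966
outer loop
vertex 1.807 -2.731 0.101
vertex 1.112 -3.492 0.246
vertex 0.792 -2.539 -0.021
endloop
endfacet
facet normal 0.126 0.913 0.387
outer loop
vertex 1.807 -2.731 0.101
vertex 0.792 -2.539 -0.021
vertex 1.028 -3.188 1.434
endloop
endfacet
facet normal 0.069 -0.247 -0.966
outer loop
vertex 0.792 -2.539 -0.021
vertex 1.112 -3.492 0.246
vertex 0.097 -3.3 0.124
endloop
endfacet
facet normal -0.639 0.659 0.397
outer loop
vertex 0.792 -2.539 -0.021
vertex 0.097 -3.3 0.124
vertex 1.028 -3.188 1.434
endloop
endfacet
facet normal 0.069 -0.247 -0.966
outer loop
vertex 0.097 -3.3 0.124
vertex 1.112 -3.492 0.246
vertex 0.418 -4.253 0.391
endloop
endfacet
facet normal -0.806 -0.108 0.582
outer loop
vertex 0.097 -3.3 0.124
vertex 0.418 -4.253 0.391
vertex 1.028 -3.188 1.434
endloop
endfacet
facet normal 0.069 -0.247 -0.967
outer loop
vertex 0.418 -4.253 0.391
vertex 1.112 -3.492 0.246
vertex 1.433 -4.445 0.512
endloop
endfacet
facet normal -0.208 -0.621 0.756
outer loop
vertex 0.418 -4.253 0.391
vertex 1.433 -4.445 0.512
vertex 1.028 -3.188 1.434
endloop
endfacet
facet normal 0.069 -0.247 -0.967
outer loop
vertex 1.433 -4.445 0.512
vertex 1.112 -3.492 0.246
vertex 2.127 -3.684 0.367
endloop
endfacet
facet normal 0.558 -0.367 0.745
outer loop
vertex 1.433 -4.445 0.512
vertex 2.127 -3.684 0.367
vertex 1.028 -3.188 1.434
endloop
endfacet

endsolid


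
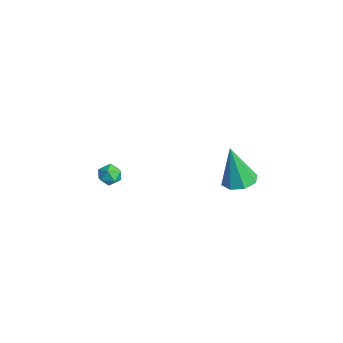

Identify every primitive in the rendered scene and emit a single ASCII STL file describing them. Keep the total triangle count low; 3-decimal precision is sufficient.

solid 
facet normal 0.112 0.176 -0.978
outer loop
vertex 4.523 2.263 -0.639
vertex 3.905 1.779 -0.797
vertex 3.988 2.561 -0.647
endloop
endfacet
facet normal 0.407 0.745 0.529
outer loop
vertex 4.523 2.263 -0.639
vertex 3.988 2.561 -0.647
vertex 3.675 1.421 1.197
endloop
endfacet
facet normal 0.113 0.176 -0.978
outer loop
vertex 3.988 2.561 -0.647
vertex 3.905 1.779 -0.797
vertex 3.405 2.401 -0.743
endloop
endfacet
facet normal -0.305 0.832 0.463
outer loop
vertex 3.988 2.561 -0.647
vertex 3.405 2.401 -0.743
vertex 3.675 1.421 1.197
endloop
endfacet
facet normal 0.113 0.176 -0.978
outer loop
vertex 3.405 2.401 -0.743
vertex 3.905 1.779 -0.797
vertex 3.115 1.877 -0.871
endloop
endfacet
facet normal -0.860 0.398 0.320
outer loop
vertex 3.405 2.401 -0.743
vertex 3.115 1.877 -0.871
vertex 3.675 1.421 1.197
endloop
endfacet
facet normal 0.113 0.177 -0.978
outer loop
vertex 3.115 1.877 -0.871
vertex 3.905 1.779 -0.797
vertex 3.287 1.296 -0.956
endloop
endfacet
facet normal -0.934 -0.304 0.186
outer loop
vertex 3.115 1.877 -0.871
vertex 3.287 1.296 -0.956
vertex 3.675 1.421 1.197
endloop
endfacet
facet normal 0.113 0.177 -0.978
outer loop
vertex 3.287 1.296 -0.956
vertex 3.905 1.779 -0.797
vertex 3.822 0.998 -0.948
endloop
endfacet
facet normal -0.484 -0.864 0.137
outer loop
vertex 3.287 1.296 -0.956
vertex 3.822 0.998 -0.948
vertex 3.675 1.421 1.197
endloop
endfacet
facet normal 0.112 0.177 -0.978
outer loop
vertex 3.822 0.998 -0.948
vertex 3.905 1.779 -0.797
vertex 4.406 1.158 -0.852
endloop
endfacet
facet normal 0.227 -0.952 0.203
outer loop
vertex 3.822 0.998 -0.948
vertex 4.406 1.158 -0.852
vertex 3.675 1.421 1.197
endloop
endfacet
facet normal 0.112 0.177 -0.978
outer loop
vertex 4.406 1.158 -0.852
vertex 3.905 1.779 -0.797
vertex 4.696 1.681 -0.724
endloop
endfacet
facet normal 0.782 -0.518 0.346
outer loop
vertex 4.406 1.158 -0.852
vertex 4.696 1.681 -0.724
vertex 3.675 1.421 1.197
endloop
endfacet
facet normal 0.112 0.176 -0.978
outer loop
vertex 4.696 1.681 -0.724
vertex 3.905 1.779 -0.797
vertex 4.523 2.263 -0.639
endloop
endfacet
facet normal 0.857 0.185 0.481
outer loop
vertex 4.696 1.681 -0.724
vertex 4.523 2.263 -0.639
vertex 3.675 1.421 1.197
endloop
endfacet
facet normal 0.201 0.275 0.940
outer loop
vertex -1.69 -1.568 -3.435
vertex -2.211 -1.864 -3.237
vertex -1.663 -2.175 -3.263
endloop
endfacet
facet normal 0.802 0.196 0.565
outer loop
vertex -1.69 -1.568 -3.435
vertex -1.663 -2.175 -3.263
vertex -1.351 -1.978 -3.774
endloop
endfacet
facet normal 0.772 0.635 0.004
outer loop
vertex -1.69 -1.568 -3.435
vertex -1.351 -1.978 -3.774
vertex -1.706 -1.545 -4.065
endloop
endfacet
facet normal 0.152 0.988 0.032
outer loop
vertex -1.69 -1.568 -3.435
vertex -1.706 -1.545 -4.065
vertex -2.238 -1.474 -3.733
endloop
endfacet
facet normal -0.202 0.765 0.612
outer loop
vertex -1.69 -1.568 -3.435
vertex -2.238 -1.474 -3.733
vertex -2.211 -1.864 -3.237
endloop
endfacet
facet normal 0.821 -0.474 0.319
outer loop
vertex -1.351 -1.978 -3.774
vertex -1.663 -2.175 -3.263
vertex -1.662 -2.526 -3.787
endloop
endfacet
facet normal -0.152 -0.346 0.926
outer loop
vertex -1.663 -2.175 -3.263
vertex -2.211 -1.864 -3.237
vertex -2.194 -2.455 -3.455
endloop
endfacet
facet normal -0.803 0.446 0.395
outer loop
vertex -2.211 -1.864 -3.237
vertex -2.238 -1.474 -3.733
vertex -2.549 -2.022 -3.746
endloop
endfacet
facet normal -0.230 0.808 -0.542
outer loop
vertex -2.238 -1.474 -3.733
vertex -1.706 -1.545 -4.065
vertex -2.237 -1.825 -4.257
endloop
endfacet
facet normal 0.773 0.239 -0.588
outer loop
vertex -1.706 -1.545 -4.065
vertex -1.351 -1.978 -3.774
vertex -1.689 -2.136 -4.283
endloop
endfacet
facet normal -0.152 -0.988 -0.032
outer loop
vertex -2.21 -2.432 -4.085
vertex -1.662 -2.526 -3.787
vertex -2.194 -2.455 -3.455
endloop
endfacet
facet normal -0.772 -0.635 -0.004
outer loop
vertex -2.21 -2.432 -4.085
vertex -2.194 -2.455 -3.455
vertex -2.549 -2.022 -3.746
endloop
endfacet
facet normal -0.802 -0.196 -0.565
outer loop
vertex -2.21 -2.432 -4.085
vertex -2.549 -2.022 -3.746
vertex -2.237 -1.825 -4.257
endloop
endfacet
facet normal -0.201 -0.275 -0.940
outer loop
vertex -2.21 -2.432 -4.085
vertex -2.237 -1.825 -4.257
vertex -1.689 -2.136 -4.283
endloop
endfacet
facet normal 0.202 -0.765 -0.612
outer loop
vertex -2.21 -2.432 -4.085
vertex -1.689 -2.136 -4.283
vertex -1.662 -2.526 -3.787
endloop
endfacet
facet normal 0.230 -0.808 0.542
outer loop
vertex -2.194 -2.455 -3.455
vertex -1.662 -2.526 -3.787
vertex -1.663 -2.175 -3.263
endloop
endfacet
facet normal -0.773 -0.239 0.588
outer loop
vertex -2.549 -2.022 -3.746
vertex -2.194 -2.455 -3.455
vertex -2.211 -1.864 -3.237
endloop
endfacet
facet normal -0.821 0.474 -0.319
outer loop
vertex -2.237 -1.825 -4.257
vertex -2.549 -2.022 -3.746
vertex -2.238 -1.474 -3.733
endloop
endfacet
facet normal 0.152 0.346 -0.926
outer loop
vertex -1.689 -2.136 -4.283
vertex -2.237 -1.825 -4.257
vertex -1.706 -1.545 -4.065
endloop
endfacet
facet normal 0.803 -0.446 -0.395
outer loop
vertex -1.662 -2.526 -3.787
vertex -1.689 -2.136 -4.283
vertex -1.351 -1.978 -3.774
endloop
endfacet

endsolid


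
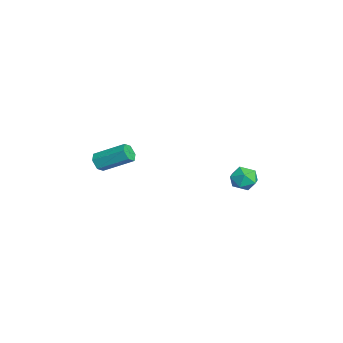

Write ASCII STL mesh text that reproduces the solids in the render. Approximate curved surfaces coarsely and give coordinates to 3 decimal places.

solid 
facet normal -0.254 -0.836 -0.487
outer loop
vertex 3.302 -4.512 1.311
vertex 3.092 -4.746 1.822
vertex 2.729 -4.428 1.466
endloop
endfacet
facet normal -0.148 0.531 -0.834
outer loop
vertex 3.302 -4.512 1.311
vertex 2.729 -4.428 1.466
vertex 3.779 -2.94 2.227
endloop
endfacet
facet normal -0.146 0.530 -0.835
outer loop
vertex 3.779 -2.94 2.227
vertex 2.729 -4.428 1.466
vertex 3.205 -2.856 2.381
endloop
endfacet
facet normal 0.253 0.836 0.487
outer loop
vertex 3.779 -2.94 2.227
vertex 3.205 -2.856 2.381
vertex 3.568 -3.174 2.738
endloop
endfacet
facet normal -0.254 -0.835 -0.487
outer loop
vertex 2.729 -4.428 1.466
vertex 3.092 -4.746 1.822
vertex 2.518 -4.662 1.977
endloop
endfacet
facet normal -0.901 0.387 -0.195
outer loop
vertex 2.729 -4.428 1.466
vertex 2.518 -4.662 1.977
vertex 3.205 -2.856 2.381
endloop
endfacet
facet normal -0.901 0.387 -0.195
outer loop
vertex 3.205 -2.856 2.381
vertex 2.518 -4.662 1.977
vertex 2.994 -3.09 2.892
endloop
endfacet
facet normal 0.253 0.836 0.487
outer loop
vertex 3.205 -2.856 2.381
vertex 2.994 -3.09 2.892
vertex 3.568 -3.174 2.738
endloop
endfacet
facet normal -0.254 -0.835 -0.487
outer loop
vertex 2.518 -4.662 1.977
vertex 3.092 -4.746 1.822
vertex 2.881 -4.98 2.333
endloop
endfacet
facet normal -0.754 -0.144 0.640
outer loop
vertex 2.518 -4.662 1.977
vertex 2.881 -4.98 2.333
vertex 2.994 -3.09 2.892
endloop
endfacet
facet normal -0.754 -0.144 0.640
outer loop
vertex 2.994 -3.09 2.892
vertex 2.881 -4.98 2.333
vertex 3.358 -3.408 3.249
endloop
endfacet
facet normal 0.253 0.836 0.487
outer loop
vertex 2.994 -3.09 2.892
vertex 3.358 -3.408 3.249
vertex 3.568 -3.174 2.738
endloop
endfacet
facet normal -0.253 -0.836 -0.487
outer loop
vertex 2.881 -4.98 2.333
vertex 3.092 -4.746 1.822
vertex 3.455 -5.064 2.179
endloop
endfacet
facet normal 0.146 -0.531 0.835
outer loop
vertex 2.881 -4.98 2.333
vertex 3.455 -5.064 2.179
vertex 3.358 -3.408 3.249
endloop
endfacet
facet normal 0.148 -0.531 0.835
outer loop
vertex 3.358 -3.408 3.249
vertex 3.455 -5.064 2.179
vertex 3.931 -3.492 3.094
endloop
endfacet
facet normal 0.254 0.836 0.487
outer loop
vertex 3.358 -3.408 3.249
vertex 3.931 -3.492 3.094
vertex 3.568 -3.174 2.738
endloop
endfacet
facet normal -0.253 -0.836 -0.487
outer loop
vertex 3.455 -5.064 2.179
vertex 3.092 -4.746 1.822
vertex 3.666 -4.83 1.668
endloop
endfacet
facet normal 0.901 -0.387 0.195
outer loop
vertex 3.455 -5.064 2.179
vertex 3.666 -4.83 1.668
vertex 3.931 -3.492 3.094
endloop
endfacet
facet normal 0.901 -0.387 0.195
outer loop
vertex 3.931 -3.492 3.094
vertex 3.666 -4.83 1.668
vertex 4.142 -3.258 2.583
endloop
endfacet
facet normal 0.254 0.835 0.487
outer loop
vertex 3.931 -3.492 3.094
vertex 4.142 -3.258 2.583
vertex 3.568 -3.174 2.738
endloop
endfacet
facet normal -0.253 -0.836 -0.487
outer loop
vertex 3.666 -4.83 1.668
vertex 3.092 -4.746 1.822
vertex 3.302 -4.512 1.311
endloop
endfacet
facet normal 0.754 0.144 -0.640
outer loop
vertex 3.666 -4.83 1.668
vertex 3.302 -4.512 1.311
vertex 4.142 -3.258 2.583
endloop
endfacet
facet normal 0.754 0.144 -0.640
outer loop
vertex 4.142 -3.258 2.583
vertex 3.302 -4.512 1.311
vertex 3.779 -2.94 2.227
endloop
endfacet
facet normal 0.254 0.835 0.487
outer loop
vertex 4.142 -3.258 2.583
vertex 3.779 -2.94 2.227
vertex 3.568 -3.174 2.738
endloop
endfacet
facet normal -0.828 -0.224 0.514
outer loop
vertex 1.966 3.083 0.234
vertex 2.08 2.258 0.058
vertex 2.425 2.595 0.76
endloop
endfacet
facet normal -0.514 0.358 0.780
outer loop
vertex 1.966 3.083 0.234
vertex 2.425 2.595 0.76
vertex 2.688 3.383 0.572
endloop
endfacet
facet normal -0.471 0.843 0.259
outer loop
vertex 1.966 3.083 0.234
vertex 2.688 3.383 0.572
vertex 2.507 3.533 -0.246
endloop
endfacet
facet normal -0.759 0.561 -0.329
outer loop
vertex 1.966 3.083 0.234
vertex 2.507 3.533 -0.246
vertex 2.131 2.838 -0.564
endloop
endfacet
facet normal -0.980 -0.099 -0.172
outer loop
vertex 1.966 3.083 0.234
vertex 2.131 2.838 -0.564
vertex 2.08 2.258 0.058
endloop
endfacet
facet normal 0.152 0.181 0.972
outer loop
vertex 2.688 3.383 0.572
vertex 2.425 2.595 0.76
vertex 3.249 2.742 0.604
endloop
endfacet
facet normal -0.358 -0.761 0.541
outer loop
vertex 2.425 2.595 0.76
vertex 2.08 2.258 0.058
vertex 2.873 2.047 0.286
endloop
endfacet
facet normal -0.604 -0.557 -0.569
outer loop
vertex 2.08 2.258 0.058
vertex 2.131 2.838 -0.564
vertex 2.692 2.197 -0.532
endloop
endfacet
facet normal -0.247 0.510 -0.824
outer loop
vertex 2.131 2.838 -0.564
vertex 2.507 3.533 -0.246
vertex 2.955 2.985 -0.72
endloop
endfacet
facet normal 0.220 0.967 0.129
outer loop
vertex 2.507 3.533 -0.246
vertex 2.688 3.383 0.572
vertex 3.3 3.322 -0.018
endloop
endfacet
facet normal 0.759 -0.561 0.329
outer loop
vertex 3.414 2.497 -0.194
vertex 3.249 2.742 0.604
vertex 2.873 2.047 0.286
endloop
endfacet
facet normal 0.471 -0.843 -0.259
outer loop
vertex 3.414 2.497 -0.194
vertex 2.873 2.047 0.286
vertex 2.692 2.197 -0.532
endloop
endfacet
facet normal 0.514 -0.358 -0.780
outer loop
vertex 3.414 2.497 -0.194
vertex 2.692 2.197 -0.532
vertex 2.955 2.985 -0.72
endloop
endfacet
facet normal 0.828 0.224 -0.514
outer loop
vertex 3.414 2.497 -0.194
vertex 2.955 2.985 -0.72
vertex 3.3 3.322 -0.018
endloop
endfacet
facet normal 0.980 0.099 0.172
outer loop
vertex 3.414 2.497 -0.194
vertex 3.3 3.322 -0.018
vertex 3.249 2.742 0.604
endloop
endfacet
facet normal 0.247 -0.510 0.824
outer loop
vertex 2.873 2.047 0.286
vertex 3.249 2.742 0.604
vertex 2.425 2.595 0.76
endloop
endfacet
facet normal -0.220 -0.967 -0.129
outer loop
vertex 2.692 2.197 -0.532
vertex 2.873 2.047 0.286
vertex 2.08 2.258 0.058
endloop
endfacet
facet normal -0.152 -0.181 -0.972
outer loop
vertex 2.955 2.985 -0.72
vertex 2.692 2.197 -0.532
vertex 2.131 2.838 -0.564
endloop
endfacet
facet normal 0.358 0.761 -0.541
outer loop
vertex 3.3 3.322 -0.018
vertex 2.955 2.985 -0.72
vertex 2.507 3.533 -0.246
endloop
endfacet
facet normal 0.604 0.557 0.569
outer loop
vertex 3.249 2.742 0.604
vertex 3.3 3.322 -0.018
vertex 2.688 3.383 0.572
endloop
endfacet

endsolid
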